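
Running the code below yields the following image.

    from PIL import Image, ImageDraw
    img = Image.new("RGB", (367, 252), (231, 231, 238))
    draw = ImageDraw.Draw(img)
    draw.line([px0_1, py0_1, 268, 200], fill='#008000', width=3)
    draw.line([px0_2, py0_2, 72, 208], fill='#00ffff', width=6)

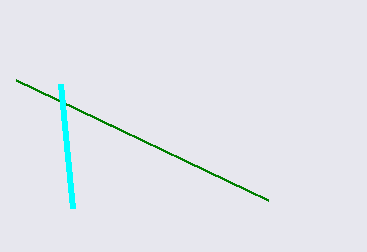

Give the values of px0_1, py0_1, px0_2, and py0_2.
px0_1 = 16
py0_1 = 80
px0_2 = 60
py0_2 = 84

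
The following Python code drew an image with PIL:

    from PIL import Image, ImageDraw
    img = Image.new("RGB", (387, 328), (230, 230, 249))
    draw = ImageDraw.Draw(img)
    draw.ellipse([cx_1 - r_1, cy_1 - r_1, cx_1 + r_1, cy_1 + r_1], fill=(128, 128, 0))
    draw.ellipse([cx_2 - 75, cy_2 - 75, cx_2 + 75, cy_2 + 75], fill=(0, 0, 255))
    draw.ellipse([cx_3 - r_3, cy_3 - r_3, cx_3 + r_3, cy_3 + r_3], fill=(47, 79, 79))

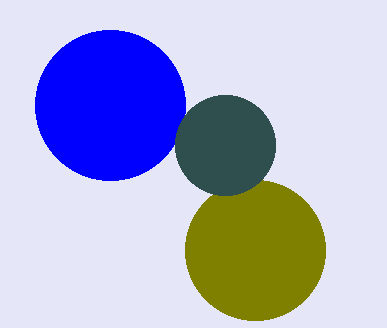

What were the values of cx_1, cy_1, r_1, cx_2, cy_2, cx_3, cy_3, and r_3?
cx_1 = 255, cy_1 = 250, r_1 = 70, cx_2 = 110, cy_2 = 105, cx_3 = 225, cy_3 = 145, r_3 = 50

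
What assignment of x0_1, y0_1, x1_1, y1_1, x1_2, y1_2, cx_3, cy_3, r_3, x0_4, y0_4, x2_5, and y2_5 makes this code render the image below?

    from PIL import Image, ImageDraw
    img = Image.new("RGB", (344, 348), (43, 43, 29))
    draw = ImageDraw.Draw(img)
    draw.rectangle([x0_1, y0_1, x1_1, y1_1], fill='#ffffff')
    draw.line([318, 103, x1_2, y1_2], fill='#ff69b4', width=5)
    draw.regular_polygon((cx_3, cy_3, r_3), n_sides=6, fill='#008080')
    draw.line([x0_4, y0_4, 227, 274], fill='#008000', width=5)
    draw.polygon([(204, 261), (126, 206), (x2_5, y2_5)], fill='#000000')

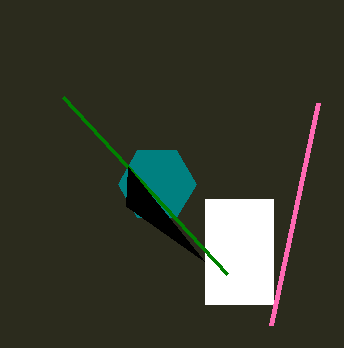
x0_1 = 205; y0_1 = 199; x1_1 = 273; y1_1 = 304; x1_2 = 271; y1_2 = 325; cx_3 = 157; cy_3 = 184; r_3 = 39; x0_4 = 63; y0_4 = 97; x2_5 = 128; y2_5 = 167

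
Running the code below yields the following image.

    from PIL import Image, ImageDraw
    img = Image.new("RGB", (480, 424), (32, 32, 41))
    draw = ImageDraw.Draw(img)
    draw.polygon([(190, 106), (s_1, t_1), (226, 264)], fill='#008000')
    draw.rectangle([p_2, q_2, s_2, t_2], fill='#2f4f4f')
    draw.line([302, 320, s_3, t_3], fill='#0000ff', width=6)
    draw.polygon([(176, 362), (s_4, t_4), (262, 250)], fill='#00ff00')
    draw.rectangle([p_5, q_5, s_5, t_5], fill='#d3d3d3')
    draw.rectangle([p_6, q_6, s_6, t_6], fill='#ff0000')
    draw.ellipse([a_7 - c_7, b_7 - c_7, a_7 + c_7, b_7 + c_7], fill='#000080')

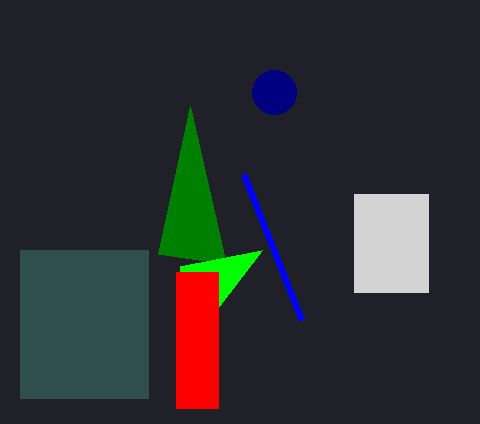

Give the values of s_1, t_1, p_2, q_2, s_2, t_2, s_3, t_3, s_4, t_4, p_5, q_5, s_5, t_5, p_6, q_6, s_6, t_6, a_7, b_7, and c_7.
s_1 = 158; t_1 = 254; p_2 = 20; q_2 = 250; s_2 = 148; t_2 = 398; s_3 = 244; t_3 = 174; s_4 = 180; t_4 = 266; p_5 = 354; q_5 = 194; s_5 = 428; t_5 = 292; p_6 = 176; q_6 = 272; s_6 = 218; t_6 = 408; a_7 = 274; b_7 = 92; c_7 = 22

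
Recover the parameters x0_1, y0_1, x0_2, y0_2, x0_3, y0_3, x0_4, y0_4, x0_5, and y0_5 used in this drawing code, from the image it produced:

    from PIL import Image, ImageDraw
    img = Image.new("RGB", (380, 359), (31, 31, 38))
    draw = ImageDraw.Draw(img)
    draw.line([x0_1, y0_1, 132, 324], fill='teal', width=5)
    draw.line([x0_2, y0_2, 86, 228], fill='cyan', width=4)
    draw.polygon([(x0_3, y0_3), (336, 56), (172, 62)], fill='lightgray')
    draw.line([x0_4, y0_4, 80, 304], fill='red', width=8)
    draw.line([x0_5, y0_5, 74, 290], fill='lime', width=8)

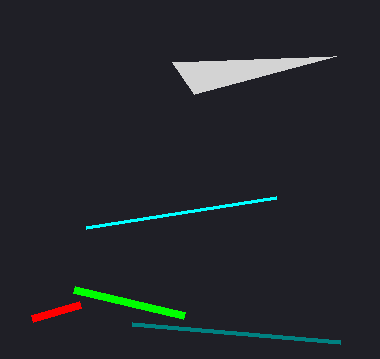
x0_1 = 340
y0_1 = 342
x0_2 = 276
y0_2 = 198
x0_3 = 194
y0_3 = 94
x0_4 = 32
y0_4 = 318
x0_5 = 184
y0_5 = 316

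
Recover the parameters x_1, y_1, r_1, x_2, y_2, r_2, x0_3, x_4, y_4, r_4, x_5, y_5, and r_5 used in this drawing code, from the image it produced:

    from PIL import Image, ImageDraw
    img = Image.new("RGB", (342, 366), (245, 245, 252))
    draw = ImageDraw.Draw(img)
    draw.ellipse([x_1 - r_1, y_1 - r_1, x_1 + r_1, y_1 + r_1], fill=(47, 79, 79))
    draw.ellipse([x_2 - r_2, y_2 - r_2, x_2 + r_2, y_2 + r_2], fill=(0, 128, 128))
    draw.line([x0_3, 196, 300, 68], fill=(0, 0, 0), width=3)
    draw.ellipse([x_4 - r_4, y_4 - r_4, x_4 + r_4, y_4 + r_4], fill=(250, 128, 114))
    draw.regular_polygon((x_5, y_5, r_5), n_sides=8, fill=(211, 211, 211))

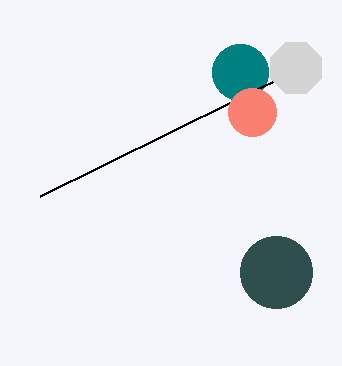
x_1 = 276
y_1 = 272
r_1 = 36
x_2 = 240
y_2 = 72
r_2 = 28
x0_3 = 40
x_4 = 252
y_4 = 112
r_4 = 24
x_5 = 296
y_5 = 68
r_5 = 28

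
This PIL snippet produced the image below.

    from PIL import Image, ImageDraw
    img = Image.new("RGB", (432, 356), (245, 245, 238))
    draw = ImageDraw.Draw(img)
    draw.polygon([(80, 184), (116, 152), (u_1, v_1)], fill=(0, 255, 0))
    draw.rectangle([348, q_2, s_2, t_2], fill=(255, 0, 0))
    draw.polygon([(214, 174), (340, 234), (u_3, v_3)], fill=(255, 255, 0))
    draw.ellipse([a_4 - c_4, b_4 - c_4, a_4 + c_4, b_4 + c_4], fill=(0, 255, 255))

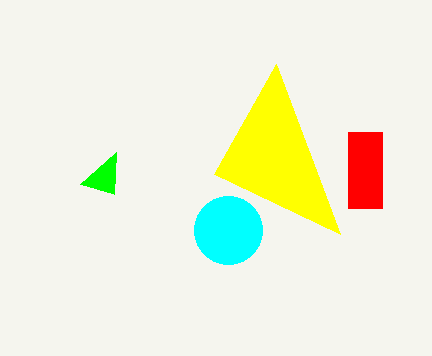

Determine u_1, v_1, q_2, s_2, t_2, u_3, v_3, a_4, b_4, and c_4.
u_1 = 114, v_1 = 194, q_2 = 132, s_2 = 382, t_2 = 208, u_3 = 276, v_3 = 64, a_4 = 228, b_4 = 230, c_4 = 34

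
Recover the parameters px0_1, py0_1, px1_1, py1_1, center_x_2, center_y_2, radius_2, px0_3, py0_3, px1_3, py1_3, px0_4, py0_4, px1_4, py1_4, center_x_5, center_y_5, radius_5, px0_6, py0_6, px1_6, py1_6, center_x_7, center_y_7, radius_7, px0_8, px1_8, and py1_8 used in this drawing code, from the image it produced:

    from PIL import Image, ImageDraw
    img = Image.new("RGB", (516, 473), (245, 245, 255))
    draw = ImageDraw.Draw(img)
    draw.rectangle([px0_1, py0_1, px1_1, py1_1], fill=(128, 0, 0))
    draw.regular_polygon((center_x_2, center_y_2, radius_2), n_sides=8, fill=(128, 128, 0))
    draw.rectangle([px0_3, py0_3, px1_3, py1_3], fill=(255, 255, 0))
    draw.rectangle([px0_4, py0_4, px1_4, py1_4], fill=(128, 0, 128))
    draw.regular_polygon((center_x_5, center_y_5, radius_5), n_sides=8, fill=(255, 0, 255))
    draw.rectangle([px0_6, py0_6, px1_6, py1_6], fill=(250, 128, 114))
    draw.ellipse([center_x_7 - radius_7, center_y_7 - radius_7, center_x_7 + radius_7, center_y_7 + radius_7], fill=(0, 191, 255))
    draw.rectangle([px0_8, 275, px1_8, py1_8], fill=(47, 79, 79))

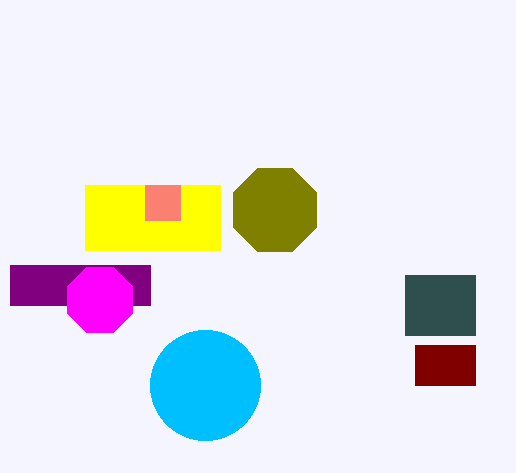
px0_1 = 415, py0_1 = 345, px1_1 = 475, py1_1 = 385, center_x_2 = 275, center_y_2 = 210, radius_2 = 45, px0_3 = 85, py0_3 = 185, px1_3 = 220, py1_3 = 250, px0_4 = 10, py0_4 = 265, px1_4 = 150, py1_4 = 305, center_x_5 = 100, center_y_5 = 300, radius_5 = 35, px0_6 = 145, py0_6 = 185, px1_6 = 180, py1_6 = 220, center_x_7 = 205, center_y_7 = 385, radius_7 = 55, px0_8 = 405, px1_8 = 475, py1_8 = 335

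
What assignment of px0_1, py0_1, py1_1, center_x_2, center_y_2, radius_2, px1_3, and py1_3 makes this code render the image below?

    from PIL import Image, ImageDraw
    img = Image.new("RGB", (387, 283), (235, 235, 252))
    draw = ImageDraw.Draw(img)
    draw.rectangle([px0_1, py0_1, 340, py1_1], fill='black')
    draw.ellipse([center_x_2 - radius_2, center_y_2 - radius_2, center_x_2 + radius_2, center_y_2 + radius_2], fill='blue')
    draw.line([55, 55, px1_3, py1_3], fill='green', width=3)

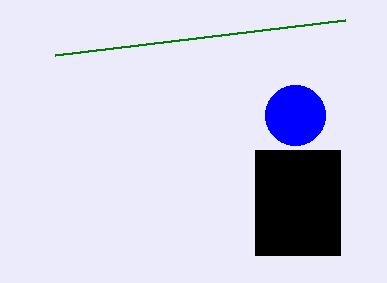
px0_1 = 255, py0_1 = 150, py1_1 = 255, center_x_2 = 295, center_y_2 = 115, radius_2 = 30, px1_3 = 345, py1_3 = 20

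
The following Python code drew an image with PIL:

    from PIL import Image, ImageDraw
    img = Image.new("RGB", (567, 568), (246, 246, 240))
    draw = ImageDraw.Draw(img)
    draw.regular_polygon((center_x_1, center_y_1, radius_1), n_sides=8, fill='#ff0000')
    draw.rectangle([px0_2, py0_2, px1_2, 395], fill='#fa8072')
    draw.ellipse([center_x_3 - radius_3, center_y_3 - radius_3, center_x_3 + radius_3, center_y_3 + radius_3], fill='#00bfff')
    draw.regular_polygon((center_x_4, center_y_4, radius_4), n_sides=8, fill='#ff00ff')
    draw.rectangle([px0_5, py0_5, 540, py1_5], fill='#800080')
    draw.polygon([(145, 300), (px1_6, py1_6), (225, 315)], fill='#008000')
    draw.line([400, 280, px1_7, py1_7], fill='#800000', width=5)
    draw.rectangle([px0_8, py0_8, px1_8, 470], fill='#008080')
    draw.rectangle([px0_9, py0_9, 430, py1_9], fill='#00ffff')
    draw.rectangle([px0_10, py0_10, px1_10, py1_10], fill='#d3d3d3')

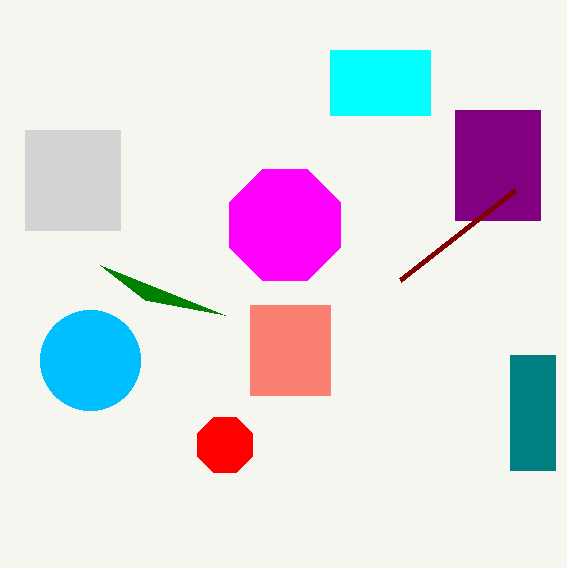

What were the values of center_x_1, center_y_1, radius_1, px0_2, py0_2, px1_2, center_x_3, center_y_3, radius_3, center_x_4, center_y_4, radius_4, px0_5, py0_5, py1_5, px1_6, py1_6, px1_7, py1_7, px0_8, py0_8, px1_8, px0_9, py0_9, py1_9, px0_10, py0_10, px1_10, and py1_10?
center_x_1 = 225
center_y_1 = 445
radius_1 = 30
px0_2 = 250
py0_2 = 305
px1_2 = 330
center_x_3 = 90
center_y_3 = 360
radius_3 = 50
center_x_4 = 285
center_y_4 = 225
radius_4 = 60
px0_5 = 455
py0_5 = 110
py1_5 = 220
px1_6 = 100
py1_6 = 265
px1_7 = 515
py1_7 = 190
px0_8 = 510
py0_8 = 355
px1_8 = 555
px0_9 = 330
py0_9 = 50
py1_9 = 115
px0_10 = 25
py0_10 = 130
px1_10 = 120
py1_10 = 230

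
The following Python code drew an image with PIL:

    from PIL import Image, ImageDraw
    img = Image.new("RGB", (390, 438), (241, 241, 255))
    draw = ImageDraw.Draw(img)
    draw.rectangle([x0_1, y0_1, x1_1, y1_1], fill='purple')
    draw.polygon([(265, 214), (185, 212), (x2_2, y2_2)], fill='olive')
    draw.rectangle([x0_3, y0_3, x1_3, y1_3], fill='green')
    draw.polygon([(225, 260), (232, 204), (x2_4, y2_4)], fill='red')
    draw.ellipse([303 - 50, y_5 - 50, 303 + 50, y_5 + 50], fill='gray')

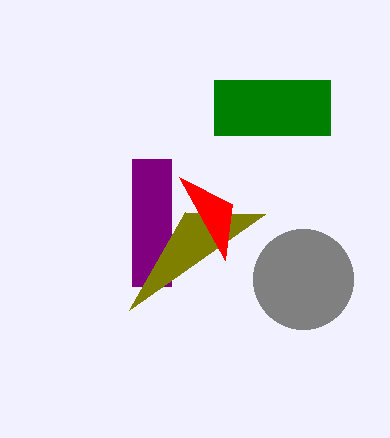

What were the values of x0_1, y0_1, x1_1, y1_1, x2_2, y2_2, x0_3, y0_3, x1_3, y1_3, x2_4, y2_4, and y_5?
x0_1 = 132, y0_1 = 159, x1_1 = 171, y1_1 = 286, x2_2 = 129, y2_2 = 310, x0_3 = 214, y0_3 = 80, x1_3 = 330, y1_3 = 135, x2_4 = 179, y2_4 = 177, y_5 = 279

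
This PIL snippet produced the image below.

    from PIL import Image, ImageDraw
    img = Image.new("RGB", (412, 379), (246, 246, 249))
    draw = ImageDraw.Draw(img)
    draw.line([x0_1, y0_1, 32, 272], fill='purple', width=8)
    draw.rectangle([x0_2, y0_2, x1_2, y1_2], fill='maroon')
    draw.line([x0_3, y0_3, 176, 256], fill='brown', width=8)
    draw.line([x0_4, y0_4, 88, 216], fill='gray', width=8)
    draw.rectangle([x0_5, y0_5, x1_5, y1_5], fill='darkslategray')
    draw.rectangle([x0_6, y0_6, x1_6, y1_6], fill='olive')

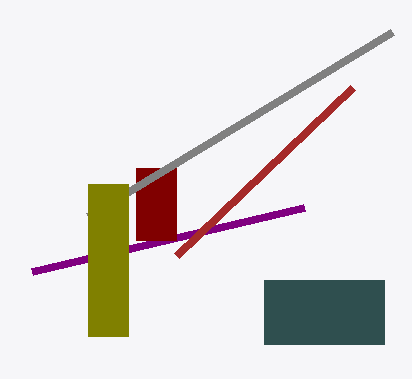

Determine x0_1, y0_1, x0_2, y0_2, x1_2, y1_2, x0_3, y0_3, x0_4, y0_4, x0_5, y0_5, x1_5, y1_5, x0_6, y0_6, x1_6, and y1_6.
x0_1 = 304; y0_1 = 208; x0_2 = 136; y0_2 = 168; x1_2 = 176; y1_2 = 240; x0_3 = 352; y0_3 = 88; x0_4 = 392; y0_4 = 32; x0_5 = 264; y0_5 = 280; x1_5 = 384; y1_5 = 344; x0_6 = 88; y0_6 = 184; x1_6 = 128; y1_6 = 336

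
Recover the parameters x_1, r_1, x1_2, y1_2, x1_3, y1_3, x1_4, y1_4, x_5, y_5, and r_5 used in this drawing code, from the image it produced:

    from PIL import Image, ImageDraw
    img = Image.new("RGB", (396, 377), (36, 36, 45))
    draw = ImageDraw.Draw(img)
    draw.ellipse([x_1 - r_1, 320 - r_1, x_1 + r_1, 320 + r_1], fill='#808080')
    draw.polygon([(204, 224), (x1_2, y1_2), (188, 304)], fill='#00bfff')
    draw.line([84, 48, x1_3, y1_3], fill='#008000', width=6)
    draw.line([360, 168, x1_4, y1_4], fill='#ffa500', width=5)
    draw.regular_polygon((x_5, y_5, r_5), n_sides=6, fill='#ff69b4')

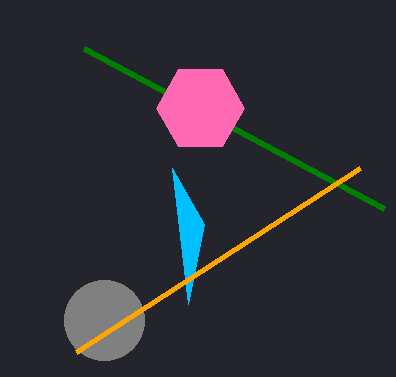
x_1 = 104
r_1 = 40
x1_2 = 172
y1_2 = 168
x1_3 = 384
y1_3 = 208
x1_4 = 76
y1_4 = 352
x_5 = 200
y_5 = 108
r_5 = 44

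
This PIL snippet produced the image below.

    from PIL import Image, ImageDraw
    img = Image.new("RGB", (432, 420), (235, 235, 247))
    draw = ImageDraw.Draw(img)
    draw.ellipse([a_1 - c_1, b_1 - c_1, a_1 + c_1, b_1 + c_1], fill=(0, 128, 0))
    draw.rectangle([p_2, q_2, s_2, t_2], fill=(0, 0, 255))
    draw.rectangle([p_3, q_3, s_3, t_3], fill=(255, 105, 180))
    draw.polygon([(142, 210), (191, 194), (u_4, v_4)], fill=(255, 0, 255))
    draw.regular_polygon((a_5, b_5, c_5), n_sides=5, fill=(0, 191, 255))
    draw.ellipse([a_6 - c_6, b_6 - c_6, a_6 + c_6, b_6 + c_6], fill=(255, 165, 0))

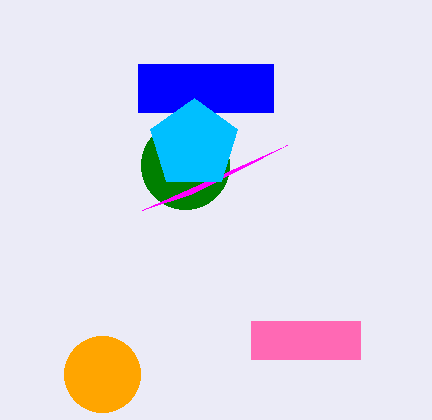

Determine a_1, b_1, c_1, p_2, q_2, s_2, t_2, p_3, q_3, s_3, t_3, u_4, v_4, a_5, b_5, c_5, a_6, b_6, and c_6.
a_1 = 185; b_1 = 165; c_1 = 44; p_2 = 138; q_2 = 64; s_2 = 273; t_2 = 112; p_3 = 251; q_3 = 321; s_3 = 360; t_3 = 359; u_4 = 287; v_4 = 145; a_5 = 194; b_5 = 144; c_5 = 46; a_6 = 102; b_6 = 374; c_6 = 38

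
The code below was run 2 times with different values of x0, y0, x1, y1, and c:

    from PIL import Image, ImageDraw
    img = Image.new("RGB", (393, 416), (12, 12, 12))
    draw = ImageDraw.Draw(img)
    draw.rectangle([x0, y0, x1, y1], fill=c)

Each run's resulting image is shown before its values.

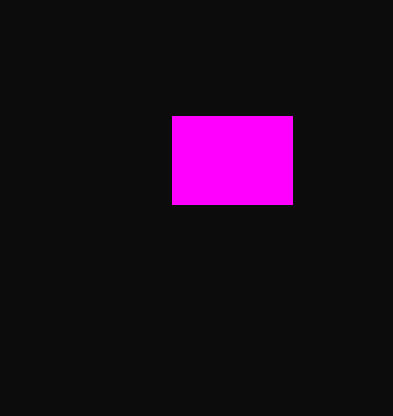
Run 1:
x0 = 172, y0 = 116, x1 = 292, y1 = 204, c = 'magenta'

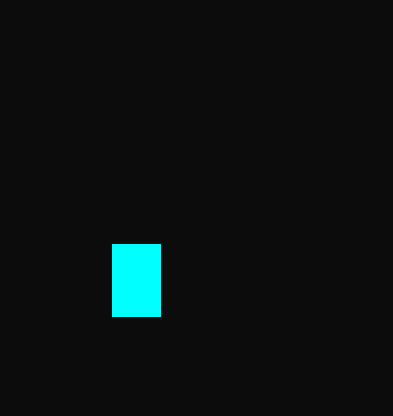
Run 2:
x0 = 112, y0 = 244, x1 = 160, y1 = 316, c = 'cyan'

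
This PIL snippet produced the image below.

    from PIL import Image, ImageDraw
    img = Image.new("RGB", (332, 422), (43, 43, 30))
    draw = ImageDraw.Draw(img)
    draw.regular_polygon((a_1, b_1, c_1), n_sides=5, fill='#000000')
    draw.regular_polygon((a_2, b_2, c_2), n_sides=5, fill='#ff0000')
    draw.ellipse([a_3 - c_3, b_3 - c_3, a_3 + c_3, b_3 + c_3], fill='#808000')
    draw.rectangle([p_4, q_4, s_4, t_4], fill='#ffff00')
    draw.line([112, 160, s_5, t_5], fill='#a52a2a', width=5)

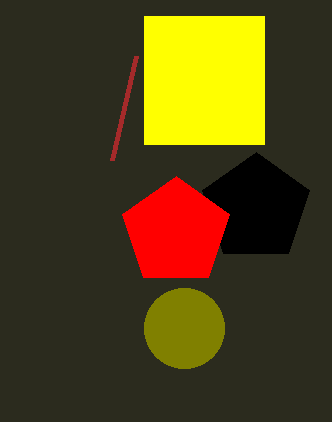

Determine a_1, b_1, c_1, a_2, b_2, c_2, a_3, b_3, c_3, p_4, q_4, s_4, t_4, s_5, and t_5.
a_1 = 256
b_1 = 208
c_1 = 56
a_2 = 176
b_2 = 232
c_2 = 56
a_3 = 184
b_3 = 328
c_3 = 40
p_4 = 144
q_4 = 16
s_4 = 264
t_4 = 144
s_5 = 136
t_5 = 56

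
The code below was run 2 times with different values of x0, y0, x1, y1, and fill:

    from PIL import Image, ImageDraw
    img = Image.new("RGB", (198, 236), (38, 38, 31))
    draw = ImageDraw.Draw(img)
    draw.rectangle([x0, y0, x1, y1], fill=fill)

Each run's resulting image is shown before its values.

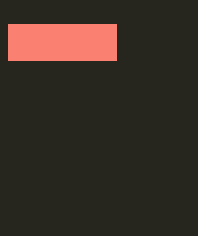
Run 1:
x0 = 8, y0 = 24, x1 = 116, y1 = 60, fill = 'salmon'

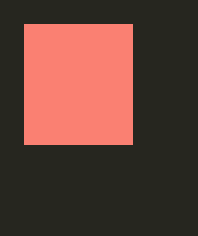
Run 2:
x0 = 24; y0 = 24; x1 = 132; y1 = 144; fill = 'salmon'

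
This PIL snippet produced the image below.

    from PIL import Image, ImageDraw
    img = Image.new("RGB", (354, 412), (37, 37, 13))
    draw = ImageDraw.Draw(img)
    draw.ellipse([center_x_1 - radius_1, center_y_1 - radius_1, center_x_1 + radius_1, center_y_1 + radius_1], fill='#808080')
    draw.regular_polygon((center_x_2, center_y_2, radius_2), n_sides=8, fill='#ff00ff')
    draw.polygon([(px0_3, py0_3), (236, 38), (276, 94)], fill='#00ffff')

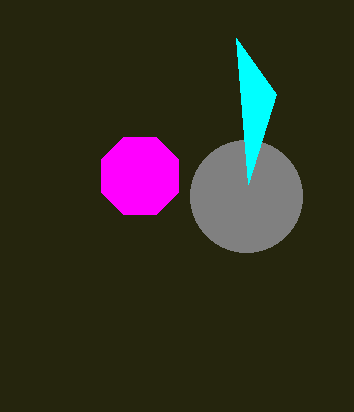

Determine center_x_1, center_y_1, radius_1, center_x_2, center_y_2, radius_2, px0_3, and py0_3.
center_x_1 = 246; center_y_1 = 196; radius_1 = 56; center_x_2 = 140; center_y_2 = 176; radius_2 = 42; px0_3 = 248; py0_3 = 184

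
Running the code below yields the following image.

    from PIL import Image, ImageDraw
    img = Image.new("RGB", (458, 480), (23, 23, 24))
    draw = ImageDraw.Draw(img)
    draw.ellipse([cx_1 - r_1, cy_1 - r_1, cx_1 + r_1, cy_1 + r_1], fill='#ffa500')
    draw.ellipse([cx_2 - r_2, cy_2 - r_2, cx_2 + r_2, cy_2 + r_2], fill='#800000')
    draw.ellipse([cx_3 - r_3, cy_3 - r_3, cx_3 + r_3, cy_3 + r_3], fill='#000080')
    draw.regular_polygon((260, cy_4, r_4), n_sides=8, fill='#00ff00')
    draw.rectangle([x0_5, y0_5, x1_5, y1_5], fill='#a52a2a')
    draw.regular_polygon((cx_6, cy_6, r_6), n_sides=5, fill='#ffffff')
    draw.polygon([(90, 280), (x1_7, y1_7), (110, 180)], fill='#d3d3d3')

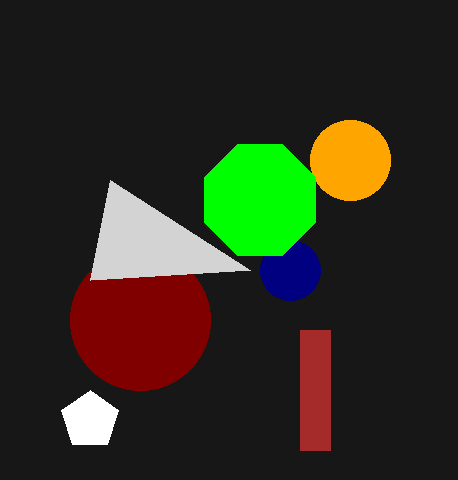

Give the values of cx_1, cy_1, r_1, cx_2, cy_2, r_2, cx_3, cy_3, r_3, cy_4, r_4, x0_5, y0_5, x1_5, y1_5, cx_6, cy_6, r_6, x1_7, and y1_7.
cx_1 = 350, cy_1 = 160, r_1 = 40, cx_2 = 140, cy_2 = 320, r_2 = 70, cx_3 = 290, cy_3 = 270, r_3 = 30, cy_4 = 200, r_4 = 60, x0_5 = 300, y0_5 = 330, x1_5 = 330, y1_5 = 450, cx_6 = 90, cy_6 = 420, r_6 = 30, x1_7 = 250, y1_7 = 270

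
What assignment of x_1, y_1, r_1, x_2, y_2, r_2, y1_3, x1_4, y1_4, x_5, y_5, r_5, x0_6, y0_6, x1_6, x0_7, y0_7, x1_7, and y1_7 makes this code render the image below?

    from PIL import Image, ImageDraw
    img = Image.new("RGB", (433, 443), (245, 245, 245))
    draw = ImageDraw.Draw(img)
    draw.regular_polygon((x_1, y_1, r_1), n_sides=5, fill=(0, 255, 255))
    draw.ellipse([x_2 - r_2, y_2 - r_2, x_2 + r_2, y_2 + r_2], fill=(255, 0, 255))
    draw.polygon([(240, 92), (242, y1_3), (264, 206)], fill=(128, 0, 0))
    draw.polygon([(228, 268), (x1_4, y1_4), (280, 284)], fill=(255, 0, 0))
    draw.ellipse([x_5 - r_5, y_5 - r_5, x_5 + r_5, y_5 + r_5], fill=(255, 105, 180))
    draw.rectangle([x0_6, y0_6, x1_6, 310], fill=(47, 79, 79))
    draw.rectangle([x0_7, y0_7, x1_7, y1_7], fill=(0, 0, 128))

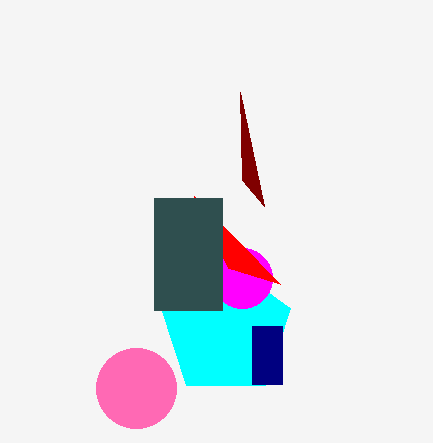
x_1 = 226; y_1 = 330; r_1 = 68; x_2 = 242; y_2 = 278; r_2 = 30; y1_3 = 180; x1_4 = 194; y1_4 = 196; x_5 = 136; y_5 = 388; r_5 = 40; x0_6 = 154; y0_6 = 198; x1_6 = 222; x0_7 = 252; y0_7 = 326; x1_7 = 282; y1_7 = 384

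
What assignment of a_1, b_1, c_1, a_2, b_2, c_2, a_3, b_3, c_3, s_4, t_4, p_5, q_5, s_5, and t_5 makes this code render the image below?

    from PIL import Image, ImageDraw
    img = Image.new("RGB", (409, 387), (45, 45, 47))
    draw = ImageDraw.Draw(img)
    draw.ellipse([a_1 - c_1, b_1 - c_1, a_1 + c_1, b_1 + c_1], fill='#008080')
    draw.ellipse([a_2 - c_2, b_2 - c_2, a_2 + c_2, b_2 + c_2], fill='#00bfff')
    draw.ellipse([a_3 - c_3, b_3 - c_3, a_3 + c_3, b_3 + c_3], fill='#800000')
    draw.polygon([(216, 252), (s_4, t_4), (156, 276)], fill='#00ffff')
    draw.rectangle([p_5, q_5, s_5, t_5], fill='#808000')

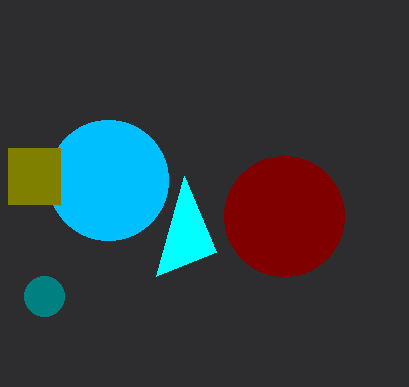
a_1 = 44, b_1 = 296, c_1 = 20, a_2 = 108, b_2 = 180, c_2 = 60, a_3 = 284, b_3 = 216, c_3 = 60, s_4 = 184, t_4 = 176, p_5 = 8, q_5 = 148, s_5 = 60, t_5 = 204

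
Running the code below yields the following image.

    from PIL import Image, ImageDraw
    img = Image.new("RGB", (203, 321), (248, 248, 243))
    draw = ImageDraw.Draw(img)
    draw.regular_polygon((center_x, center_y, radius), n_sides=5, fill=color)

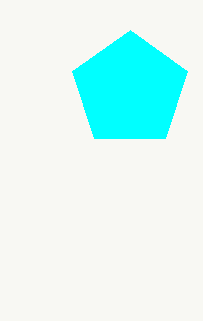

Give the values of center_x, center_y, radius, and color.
center_x = 130
center_y = 90
radius = 60
color = 'cyan'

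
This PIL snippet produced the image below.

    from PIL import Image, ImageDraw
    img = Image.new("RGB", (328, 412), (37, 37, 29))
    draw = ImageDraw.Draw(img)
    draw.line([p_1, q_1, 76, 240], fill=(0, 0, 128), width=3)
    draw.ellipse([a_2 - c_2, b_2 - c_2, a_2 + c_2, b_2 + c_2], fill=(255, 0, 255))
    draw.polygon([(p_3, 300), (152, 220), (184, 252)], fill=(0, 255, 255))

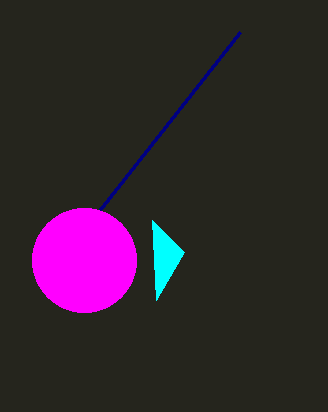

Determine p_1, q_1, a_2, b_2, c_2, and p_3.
p_1 = 240
q_1 = 32
a_2 = 84
b_2 = 260
c_2 = 52
p_3 = 156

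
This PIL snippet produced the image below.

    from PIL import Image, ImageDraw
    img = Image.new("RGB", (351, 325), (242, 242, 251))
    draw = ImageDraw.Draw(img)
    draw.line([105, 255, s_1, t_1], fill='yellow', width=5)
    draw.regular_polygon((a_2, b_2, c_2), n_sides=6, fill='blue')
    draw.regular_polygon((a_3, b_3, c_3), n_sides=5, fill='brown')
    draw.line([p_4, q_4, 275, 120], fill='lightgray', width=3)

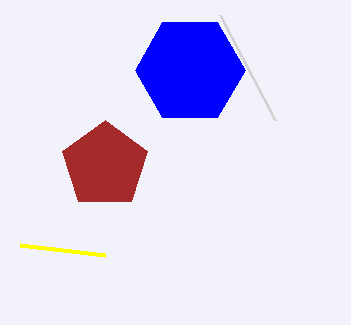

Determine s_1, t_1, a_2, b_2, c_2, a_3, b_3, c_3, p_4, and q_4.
s_1 = 20
t_1 = 245
a_2 = 190
b_2 = 70
c_2 = 55
a_3 = 105
b_3 = 165
c_3 = 45
p_4 = 220
q_4 = 15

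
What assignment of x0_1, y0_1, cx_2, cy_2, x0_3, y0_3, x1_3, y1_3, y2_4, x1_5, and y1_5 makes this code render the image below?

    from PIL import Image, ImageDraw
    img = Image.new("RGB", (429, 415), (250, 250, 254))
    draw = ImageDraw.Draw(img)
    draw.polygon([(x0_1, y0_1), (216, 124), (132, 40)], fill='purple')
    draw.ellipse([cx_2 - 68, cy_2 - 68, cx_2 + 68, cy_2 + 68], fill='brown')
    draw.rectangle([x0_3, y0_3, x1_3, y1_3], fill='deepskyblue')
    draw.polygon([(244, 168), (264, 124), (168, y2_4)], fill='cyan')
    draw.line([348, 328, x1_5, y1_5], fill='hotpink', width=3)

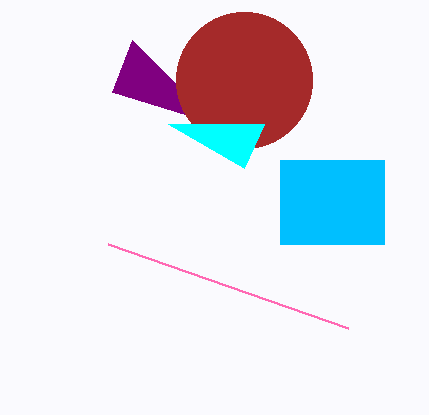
x0_1 = 112, y0_1 = 92, cx_2 = 244, cy_2 = 80, x0_3 = 280, y0_3 = 160, x1_3 = 384, y1_3 = 244, y2_4 = 124, x1_5 = 108, y1_5 = 244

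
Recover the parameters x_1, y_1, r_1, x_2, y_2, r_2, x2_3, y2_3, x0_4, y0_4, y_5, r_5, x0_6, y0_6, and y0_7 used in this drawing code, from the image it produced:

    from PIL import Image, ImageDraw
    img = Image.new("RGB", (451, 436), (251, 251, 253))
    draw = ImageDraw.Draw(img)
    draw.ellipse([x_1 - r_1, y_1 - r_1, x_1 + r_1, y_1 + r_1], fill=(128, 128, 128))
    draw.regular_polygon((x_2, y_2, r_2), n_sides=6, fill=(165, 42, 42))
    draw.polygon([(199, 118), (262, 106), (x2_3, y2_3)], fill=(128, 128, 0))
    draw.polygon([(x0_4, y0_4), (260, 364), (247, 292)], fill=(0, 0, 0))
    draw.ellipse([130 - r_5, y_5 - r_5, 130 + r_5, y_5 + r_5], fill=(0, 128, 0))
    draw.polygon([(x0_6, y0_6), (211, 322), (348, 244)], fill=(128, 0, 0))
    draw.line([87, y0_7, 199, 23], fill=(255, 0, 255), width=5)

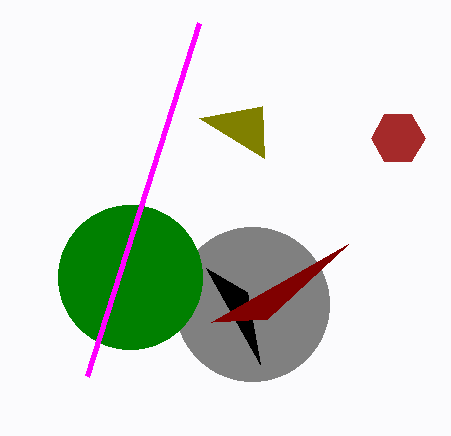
x_1 = 252, y_1 = 304, r_1 = 77, x_2 = 398, y_2 = 138, r_2 = 27, x2_3 = 264, y2_3 = 158, x0_4 = 206, y0_4 = 268, y_5 = 277, r_5 = 72, x0_6 = 267, y0_6 = 319, y0_7 = 376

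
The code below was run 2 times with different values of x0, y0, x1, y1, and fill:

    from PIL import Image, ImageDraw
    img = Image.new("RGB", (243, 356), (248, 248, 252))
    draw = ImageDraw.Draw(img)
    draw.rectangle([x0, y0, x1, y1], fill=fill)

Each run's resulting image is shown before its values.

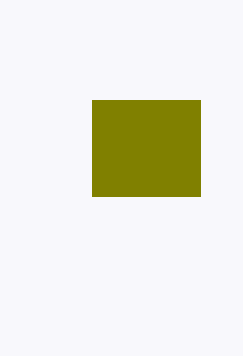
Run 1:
x0 = 92
y0 = 100
x1 = 200
y1 = 196
fill = 'olive'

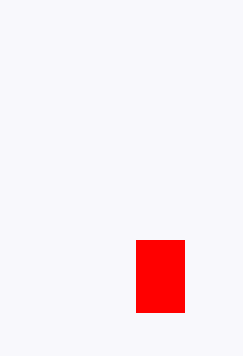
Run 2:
x0 = 136
y0 = 240
x1 = 184
y1 = 312
fill = 'red'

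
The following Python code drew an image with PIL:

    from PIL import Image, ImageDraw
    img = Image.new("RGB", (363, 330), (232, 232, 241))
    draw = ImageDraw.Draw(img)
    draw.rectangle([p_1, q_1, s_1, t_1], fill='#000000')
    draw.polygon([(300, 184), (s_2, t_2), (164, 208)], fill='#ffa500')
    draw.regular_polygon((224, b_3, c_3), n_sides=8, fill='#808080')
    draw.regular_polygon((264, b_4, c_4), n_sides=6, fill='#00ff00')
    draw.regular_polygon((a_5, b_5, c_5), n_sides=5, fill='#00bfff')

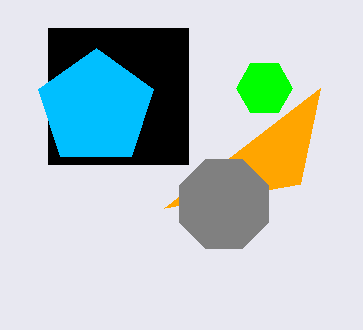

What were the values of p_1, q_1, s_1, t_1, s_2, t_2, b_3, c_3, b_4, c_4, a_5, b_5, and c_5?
p_1 = 48, q_1 = 28, s_1 = 188, t_1 = 164, s_2 = 320, t_2 = 88, b_3 = 204, c_3 = 48, b_4 = 88, c_4 = 28, a_5 = 96, b_5 = 108, c_5 = 60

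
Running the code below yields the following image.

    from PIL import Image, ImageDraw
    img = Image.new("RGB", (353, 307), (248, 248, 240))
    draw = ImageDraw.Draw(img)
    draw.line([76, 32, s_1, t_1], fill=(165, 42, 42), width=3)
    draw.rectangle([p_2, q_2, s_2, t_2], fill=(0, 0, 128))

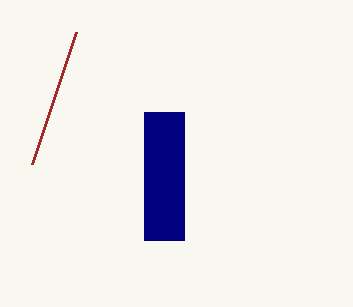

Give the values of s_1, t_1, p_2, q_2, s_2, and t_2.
s_1 = 32, t_1 = 164, p_2 = 144, q_2 = 112, s_2 = 184, t_2 = 240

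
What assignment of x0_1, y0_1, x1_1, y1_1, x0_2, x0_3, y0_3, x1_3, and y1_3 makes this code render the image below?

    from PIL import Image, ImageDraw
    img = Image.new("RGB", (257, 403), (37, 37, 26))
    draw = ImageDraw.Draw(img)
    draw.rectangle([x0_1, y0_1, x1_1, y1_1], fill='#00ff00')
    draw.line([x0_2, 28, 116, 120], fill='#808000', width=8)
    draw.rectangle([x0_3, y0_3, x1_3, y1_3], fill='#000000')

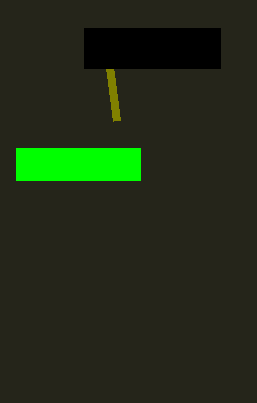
x0_1 = 16, y0_1 = 148, x1_1 = 140, y1_1 = 180, x0_2 = 104, x0_3 = 84, y0_3 = 28, x1_3 = 220, y1_3 = 68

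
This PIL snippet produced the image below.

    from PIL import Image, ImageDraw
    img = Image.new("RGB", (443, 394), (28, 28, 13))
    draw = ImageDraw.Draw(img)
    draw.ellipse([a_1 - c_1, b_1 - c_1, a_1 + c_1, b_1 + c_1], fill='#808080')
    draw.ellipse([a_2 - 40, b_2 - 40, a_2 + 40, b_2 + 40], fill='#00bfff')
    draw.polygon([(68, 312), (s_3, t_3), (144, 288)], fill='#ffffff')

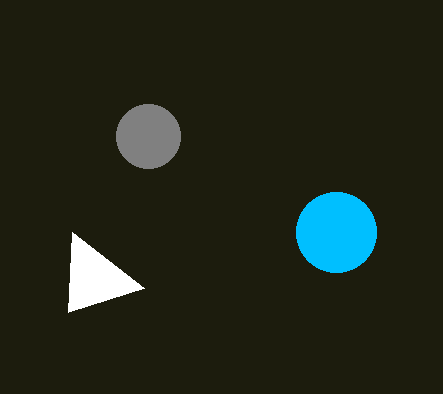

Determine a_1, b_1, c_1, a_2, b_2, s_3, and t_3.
a_1 = 148; b_1 = 136; c_1 = 32; a_2 = 336; b_2 = 232; s_3 = 72; t_3 = 232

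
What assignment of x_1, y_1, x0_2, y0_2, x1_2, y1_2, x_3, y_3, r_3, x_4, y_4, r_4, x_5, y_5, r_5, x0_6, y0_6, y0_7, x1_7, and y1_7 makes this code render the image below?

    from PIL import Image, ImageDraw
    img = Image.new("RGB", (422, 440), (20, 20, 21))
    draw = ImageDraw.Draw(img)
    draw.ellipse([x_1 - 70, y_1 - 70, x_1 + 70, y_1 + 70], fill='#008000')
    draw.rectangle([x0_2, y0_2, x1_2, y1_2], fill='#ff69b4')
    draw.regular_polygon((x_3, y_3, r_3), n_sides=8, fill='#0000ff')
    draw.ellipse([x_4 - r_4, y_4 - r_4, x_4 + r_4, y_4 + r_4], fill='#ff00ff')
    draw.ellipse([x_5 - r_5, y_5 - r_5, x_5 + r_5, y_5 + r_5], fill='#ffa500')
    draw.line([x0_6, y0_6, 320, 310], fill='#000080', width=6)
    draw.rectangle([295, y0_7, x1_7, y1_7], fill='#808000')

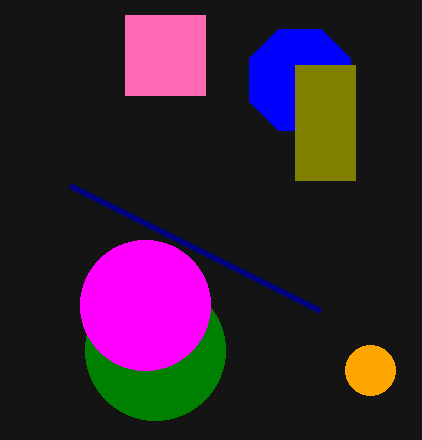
x_1 = 155
y_1 = 350
x0_2 = 125
y0_2 = 15
x1_2 = 205
y1_2 = 95
x_3 = 300
y_3 = 80
r_3 = 55
x_4 = 145
y_4 = 305
r_4 = 65
x_5 = 370
y_5 = 370
r_5 = 25
x0_6 = 70
y0_6 = 185
y0_7 = 65
x1_7 = 355
y1_7 = 180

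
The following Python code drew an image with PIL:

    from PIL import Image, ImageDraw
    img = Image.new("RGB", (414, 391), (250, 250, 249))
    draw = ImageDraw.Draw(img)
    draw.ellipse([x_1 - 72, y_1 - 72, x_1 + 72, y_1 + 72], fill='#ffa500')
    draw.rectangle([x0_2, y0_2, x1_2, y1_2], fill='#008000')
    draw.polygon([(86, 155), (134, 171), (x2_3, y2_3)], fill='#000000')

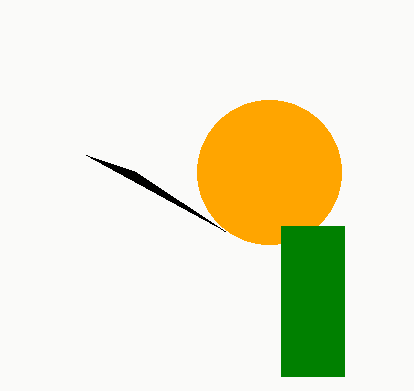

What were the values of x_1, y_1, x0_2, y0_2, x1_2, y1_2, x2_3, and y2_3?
x_1 = 269; y_1 = 172; x0_2 = 281; y0_2 = 226; x1_2 = 344; y1_2 = 376; x2_3 = 225; y2_3 = 231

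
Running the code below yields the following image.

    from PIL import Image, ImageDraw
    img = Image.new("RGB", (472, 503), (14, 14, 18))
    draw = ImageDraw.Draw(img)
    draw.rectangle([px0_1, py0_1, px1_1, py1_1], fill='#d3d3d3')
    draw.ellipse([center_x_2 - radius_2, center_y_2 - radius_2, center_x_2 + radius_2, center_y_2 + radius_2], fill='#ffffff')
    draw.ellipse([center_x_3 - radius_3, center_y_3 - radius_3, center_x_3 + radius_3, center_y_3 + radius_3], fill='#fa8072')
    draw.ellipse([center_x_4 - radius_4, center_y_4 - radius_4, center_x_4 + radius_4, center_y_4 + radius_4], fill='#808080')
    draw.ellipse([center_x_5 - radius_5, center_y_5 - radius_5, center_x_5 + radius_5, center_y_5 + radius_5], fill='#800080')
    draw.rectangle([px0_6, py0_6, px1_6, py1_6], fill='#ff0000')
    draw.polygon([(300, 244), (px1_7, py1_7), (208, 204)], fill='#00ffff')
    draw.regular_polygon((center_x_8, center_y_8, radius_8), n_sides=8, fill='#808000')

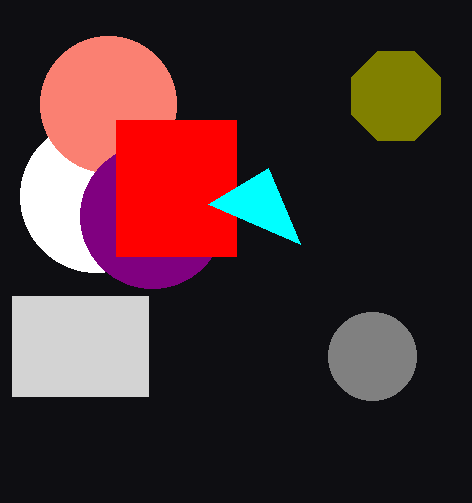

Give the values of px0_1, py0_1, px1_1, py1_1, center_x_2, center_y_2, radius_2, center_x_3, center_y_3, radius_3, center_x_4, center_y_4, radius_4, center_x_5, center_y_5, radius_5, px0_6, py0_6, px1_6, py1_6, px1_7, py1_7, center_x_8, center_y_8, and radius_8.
px0_1 = 12; py0_1 = 296; px1_1 = 148; py1_1 = 396; center_x_2 = 96; center_y_2 = 196; radius_2 = 76; center_x_3 = 108; center_y_3 = 104; radius_3 = 68; center_x_4 = 372; center_y_4 = 356; radius_4 = 44; center_x_5 = 152; center_y_5 = 216; radius_5 = 72; px0_6 = 116; py0_6 = 120; px1_6 = 236; py1_6 = 256; px1_7 = 268; py1_7 = 168; center_x_8 = 396; center_y_8 = 96; radius_8 = 48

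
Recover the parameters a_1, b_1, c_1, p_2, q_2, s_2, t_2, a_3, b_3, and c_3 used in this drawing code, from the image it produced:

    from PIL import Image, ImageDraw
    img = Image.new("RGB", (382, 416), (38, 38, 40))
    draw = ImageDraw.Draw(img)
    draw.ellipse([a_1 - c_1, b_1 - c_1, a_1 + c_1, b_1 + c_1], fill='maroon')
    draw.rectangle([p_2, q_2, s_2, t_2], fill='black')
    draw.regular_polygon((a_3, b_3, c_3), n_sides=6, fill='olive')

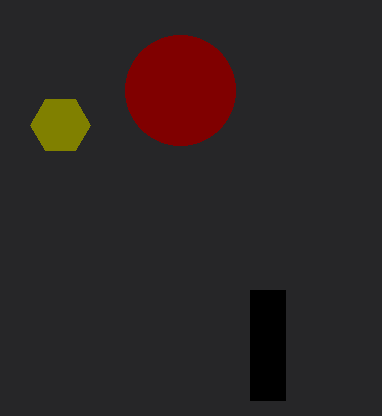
a_1 = 180
b_1 = 90
c_1 = 55
p_2 = 250
q_2 = 290
s_2 = 285
t_2 = 400
a_3 = 60
b_3 = 125
c_3 = 30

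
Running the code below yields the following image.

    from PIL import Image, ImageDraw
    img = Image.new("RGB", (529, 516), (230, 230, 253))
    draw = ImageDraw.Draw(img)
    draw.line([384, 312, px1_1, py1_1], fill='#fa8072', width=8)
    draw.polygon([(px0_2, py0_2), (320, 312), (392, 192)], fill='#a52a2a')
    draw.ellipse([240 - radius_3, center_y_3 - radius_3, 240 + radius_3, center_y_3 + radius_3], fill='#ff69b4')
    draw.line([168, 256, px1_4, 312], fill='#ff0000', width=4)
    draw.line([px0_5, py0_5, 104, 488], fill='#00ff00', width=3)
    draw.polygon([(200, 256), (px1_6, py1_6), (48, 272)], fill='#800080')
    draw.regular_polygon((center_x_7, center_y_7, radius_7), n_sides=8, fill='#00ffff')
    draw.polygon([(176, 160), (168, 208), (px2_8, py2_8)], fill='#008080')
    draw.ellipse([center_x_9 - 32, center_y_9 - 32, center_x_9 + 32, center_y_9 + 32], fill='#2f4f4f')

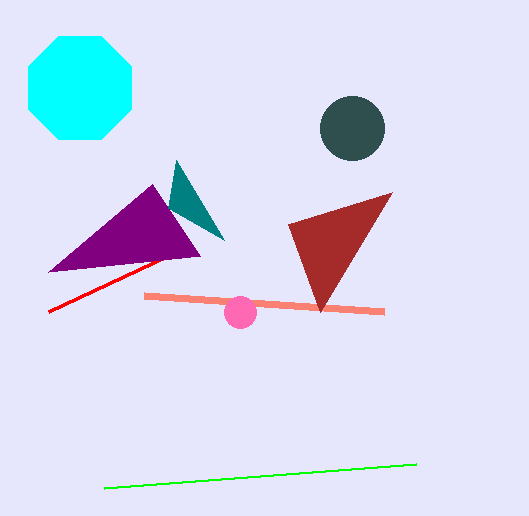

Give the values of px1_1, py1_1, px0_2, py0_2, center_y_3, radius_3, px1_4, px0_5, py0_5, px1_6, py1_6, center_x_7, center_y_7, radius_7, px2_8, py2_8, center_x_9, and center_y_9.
px1_1 = 144
py1_1 = 296
px0_2 = 288
py0_2 = 224
center_y_3 = 312
radius_3 = 16
px1_4 = 48
px0_5 = 416
py0_5 = 464
px1_6 = 152
py1_6 = 184
center_x_7 = 80
center_y_7 = 88
radius_7 = 56
px2_8 = 224
py2_8 = 240
center_x_9 = 352
center_y_9 = 128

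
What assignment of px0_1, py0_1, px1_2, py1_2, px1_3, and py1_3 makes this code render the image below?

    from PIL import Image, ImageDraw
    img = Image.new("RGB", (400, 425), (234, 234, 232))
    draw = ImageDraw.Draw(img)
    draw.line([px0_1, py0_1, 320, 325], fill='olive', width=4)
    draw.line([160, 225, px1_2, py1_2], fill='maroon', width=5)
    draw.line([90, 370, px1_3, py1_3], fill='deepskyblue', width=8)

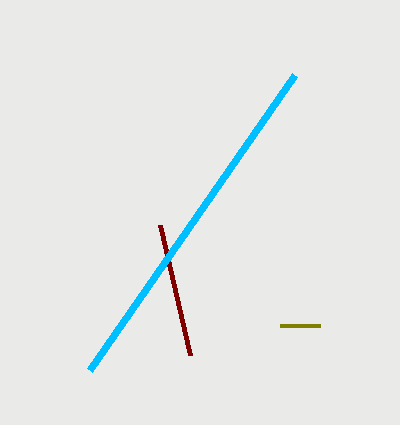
px0_1 = 280, py0_1 = 325, px1_2 = 190, py1_2 = 355, px1_3 = 295, py1_3 = 75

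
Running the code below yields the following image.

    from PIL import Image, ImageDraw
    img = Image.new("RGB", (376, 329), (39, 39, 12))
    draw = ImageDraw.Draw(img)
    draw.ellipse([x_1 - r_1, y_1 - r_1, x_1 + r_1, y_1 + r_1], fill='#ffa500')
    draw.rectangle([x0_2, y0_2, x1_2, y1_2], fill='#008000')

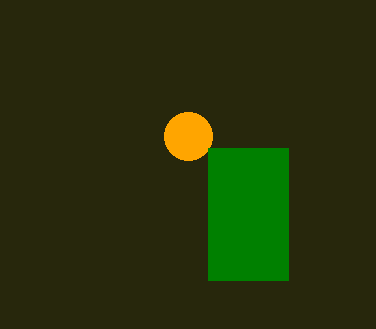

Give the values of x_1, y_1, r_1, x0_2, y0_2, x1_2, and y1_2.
x_1 = 188; y_1 = 136; r_1 = 24; x0_2 = 208; y0_2 = 148; x1_2 = 288; y1_2 = 280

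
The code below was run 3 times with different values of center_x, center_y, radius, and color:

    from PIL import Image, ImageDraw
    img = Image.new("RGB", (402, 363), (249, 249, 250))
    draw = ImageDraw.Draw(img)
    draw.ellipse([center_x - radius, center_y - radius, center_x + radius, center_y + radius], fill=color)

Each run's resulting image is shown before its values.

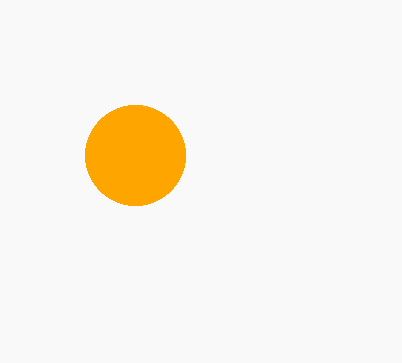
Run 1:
center_x = 135, center_y = 155, radius = 50, color = 'orange'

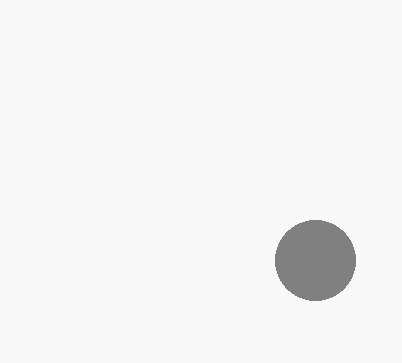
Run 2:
center_x = 315; center_y = 260; radius = 40; color = 'gray'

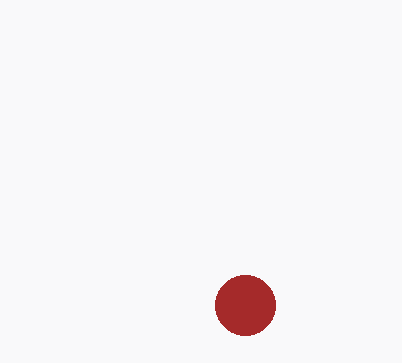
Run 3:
center_x = 245; center_y = 305; radius = 30; color = 'brown'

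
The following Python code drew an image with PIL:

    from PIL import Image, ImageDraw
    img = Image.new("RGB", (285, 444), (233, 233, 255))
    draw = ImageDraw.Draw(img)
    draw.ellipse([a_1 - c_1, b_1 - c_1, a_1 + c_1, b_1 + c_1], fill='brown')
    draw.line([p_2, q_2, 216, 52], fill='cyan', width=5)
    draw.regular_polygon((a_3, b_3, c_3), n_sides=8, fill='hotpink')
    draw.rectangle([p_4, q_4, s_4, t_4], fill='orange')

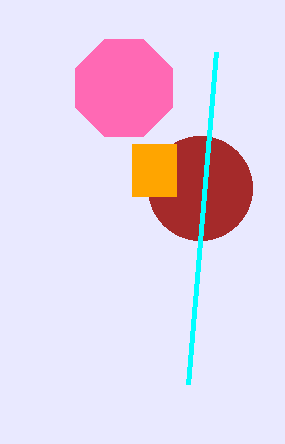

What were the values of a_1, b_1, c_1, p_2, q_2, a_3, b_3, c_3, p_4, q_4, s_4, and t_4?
a_1 = 200, b_1 = 188, c_1 = 52, p_2 = 188, q_2 = 384, a_3 = 124, b_3 = 88, c_3 = 52, p_4 = 132, q_4 = 144, s_4 = 176, t_4 = 196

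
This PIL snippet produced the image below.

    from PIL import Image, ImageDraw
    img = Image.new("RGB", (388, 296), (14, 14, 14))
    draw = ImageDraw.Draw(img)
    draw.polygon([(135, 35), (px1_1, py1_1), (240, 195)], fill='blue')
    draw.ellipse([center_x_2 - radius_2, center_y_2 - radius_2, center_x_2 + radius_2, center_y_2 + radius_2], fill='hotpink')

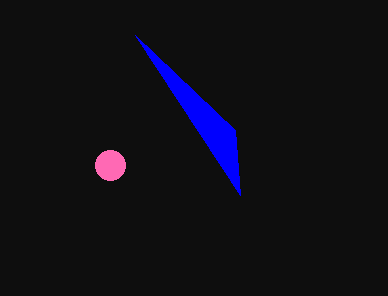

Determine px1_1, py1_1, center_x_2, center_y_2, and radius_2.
px1_1 = 235, py1_1 = 130, center_x_2 = 110, center_y_2 = 165, radius_2 = 15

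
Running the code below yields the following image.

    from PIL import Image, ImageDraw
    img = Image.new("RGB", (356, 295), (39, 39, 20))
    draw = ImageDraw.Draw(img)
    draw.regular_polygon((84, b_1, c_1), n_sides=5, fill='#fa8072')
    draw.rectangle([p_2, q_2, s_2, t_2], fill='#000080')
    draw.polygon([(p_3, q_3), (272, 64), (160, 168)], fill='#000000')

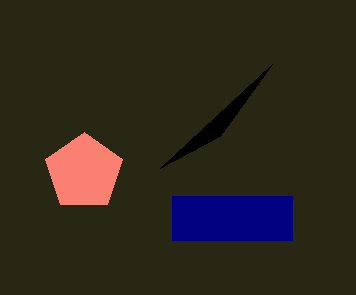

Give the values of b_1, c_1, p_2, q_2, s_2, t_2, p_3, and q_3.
b_1 = 172, c_1 = 40, p_2 = 172, q_2 = 196, s_2 = 292, t_2 = 240, p_3 = 220, q_3 = 136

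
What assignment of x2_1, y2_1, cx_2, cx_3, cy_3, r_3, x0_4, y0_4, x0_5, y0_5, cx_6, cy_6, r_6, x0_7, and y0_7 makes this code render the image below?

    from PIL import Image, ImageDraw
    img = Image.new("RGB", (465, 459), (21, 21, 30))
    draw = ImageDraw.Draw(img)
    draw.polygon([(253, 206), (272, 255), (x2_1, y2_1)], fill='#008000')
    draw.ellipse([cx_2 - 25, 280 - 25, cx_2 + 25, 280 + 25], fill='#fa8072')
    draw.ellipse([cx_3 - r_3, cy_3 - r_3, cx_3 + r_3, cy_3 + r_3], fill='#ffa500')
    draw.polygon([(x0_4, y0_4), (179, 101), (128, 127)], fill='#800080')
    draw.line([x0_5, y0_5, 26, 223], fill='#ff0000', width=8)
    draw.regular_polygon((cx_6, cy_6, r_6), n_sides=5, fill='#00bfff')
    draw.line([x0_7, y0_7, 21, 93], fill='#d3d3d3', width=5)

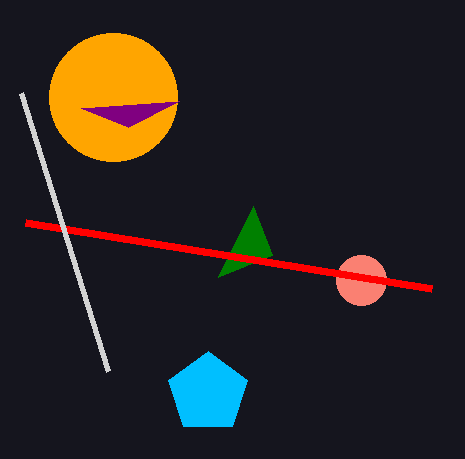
x2_1 = 218
y2_1 = 277
cx_2 = 361
cx_3 = 113
cy_3 = 97
r_3 = 64
x0_4 = 81
y0_4 = 108
x0_5 = 432
y0_5 = 289
cx_6 = 208
cy_6 = 393
r_6 = 42
x0_7 = 108
y0_7 = 371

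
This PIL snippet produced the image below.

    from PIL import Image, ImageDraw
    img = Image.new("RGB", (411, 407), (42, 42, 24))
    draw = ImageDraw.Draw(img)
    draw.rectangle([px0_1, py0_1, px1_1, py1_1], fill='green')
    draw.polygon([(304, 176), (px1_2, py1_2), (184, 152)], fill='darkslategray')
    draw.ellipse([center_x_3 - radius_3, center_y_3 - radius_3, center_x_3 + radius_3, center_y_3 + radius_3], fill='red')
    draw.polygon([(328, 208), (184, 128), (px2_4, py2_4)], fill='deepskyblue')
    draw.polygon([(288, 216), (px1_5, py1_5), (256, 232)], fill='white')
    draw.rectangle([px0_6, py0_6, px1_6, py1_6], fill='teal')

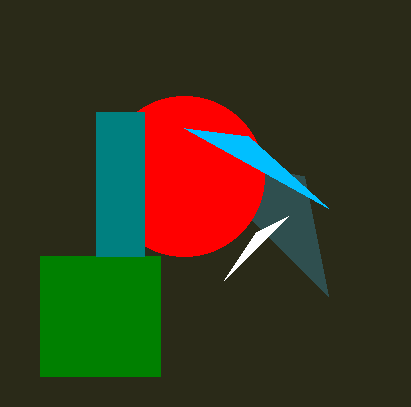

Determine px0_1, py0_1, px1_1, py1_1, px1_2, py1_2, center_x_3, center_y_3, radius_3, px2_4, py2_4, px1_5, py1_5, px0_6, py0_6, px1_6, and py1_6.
px0_1 = 40, py0_1 = 256, px1_1 = 160, py1_1 = 376, px1_2 = 328, py1_2 = 296, center_x_3 = 184, center_y_3 = 176, radius_3 = 80, px2_4 = 248, py2_4 = 136, px1_5 = 224, py1_5 = 280, px0_6 = 96, py0_6 = 112, px1_6 = 144, py1_6 = 256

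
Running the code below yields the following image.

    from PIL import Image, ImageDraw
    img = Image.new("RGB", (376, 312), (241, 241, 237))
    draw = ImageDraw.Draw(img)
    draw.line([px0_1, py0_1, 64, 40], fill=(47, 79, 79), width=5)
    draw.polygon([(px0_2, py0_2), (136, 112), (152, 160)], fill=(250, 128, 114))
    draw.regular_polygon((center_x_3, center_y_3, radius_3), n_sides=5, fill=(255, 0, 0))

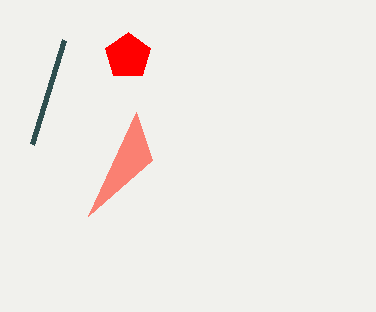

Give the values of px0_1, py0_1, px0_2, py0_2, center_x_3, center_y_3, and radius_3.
px0_1 = 32
py0_1 = 144
px0_2 = 88
py0_2 = 216
center_x_3 = 128
center_y_3 = 56
radius_3 = 24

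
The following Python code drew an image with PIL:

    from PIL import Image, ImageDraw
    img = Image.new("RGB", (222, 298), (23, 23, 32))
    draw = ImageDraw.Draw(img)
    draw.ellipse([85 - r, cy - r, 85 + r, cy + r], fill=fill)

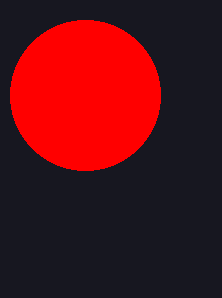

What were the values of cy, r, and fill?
cy = 95
r = 75
fill = 'red'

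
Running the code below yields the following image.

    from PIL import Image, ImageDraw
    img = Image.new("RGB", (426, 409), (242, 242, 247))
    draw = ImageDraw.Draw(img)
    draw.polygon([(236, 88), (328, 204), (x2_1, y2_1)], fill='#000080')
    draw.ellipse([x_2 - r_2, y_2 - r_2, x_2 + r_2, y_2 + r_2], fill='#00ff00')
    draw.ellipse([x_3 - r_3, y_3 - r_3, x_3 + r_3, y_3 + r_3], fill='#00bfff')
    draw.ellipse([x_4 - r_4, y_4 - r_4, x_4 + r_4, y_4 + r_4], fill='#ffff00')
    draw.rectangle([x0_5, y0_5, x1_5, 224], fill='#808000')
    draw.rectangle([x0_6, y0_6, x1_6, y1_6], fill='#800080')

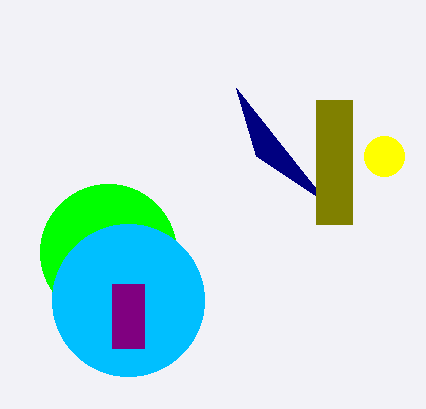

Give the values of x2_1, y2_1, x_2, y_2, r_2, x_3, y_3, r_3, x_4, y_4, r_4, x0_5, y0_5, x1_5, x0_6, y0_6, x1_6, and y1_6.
x2_1 = 256, y2_1 = 156, x_2 = 108, y_2 = 252, r_2 = 68, x_3 = 128, y_3 = 300, r_3 = 76, x_4 = 384, y_4 = 156, r_4 = 20, x0_5 = 316, y0_5 = 100, x1_5 = 352, x0_6 = 112, y0_6 = 284, x1_6 = 144, y1_6 = 348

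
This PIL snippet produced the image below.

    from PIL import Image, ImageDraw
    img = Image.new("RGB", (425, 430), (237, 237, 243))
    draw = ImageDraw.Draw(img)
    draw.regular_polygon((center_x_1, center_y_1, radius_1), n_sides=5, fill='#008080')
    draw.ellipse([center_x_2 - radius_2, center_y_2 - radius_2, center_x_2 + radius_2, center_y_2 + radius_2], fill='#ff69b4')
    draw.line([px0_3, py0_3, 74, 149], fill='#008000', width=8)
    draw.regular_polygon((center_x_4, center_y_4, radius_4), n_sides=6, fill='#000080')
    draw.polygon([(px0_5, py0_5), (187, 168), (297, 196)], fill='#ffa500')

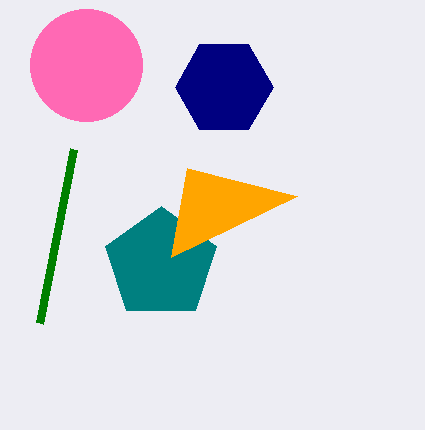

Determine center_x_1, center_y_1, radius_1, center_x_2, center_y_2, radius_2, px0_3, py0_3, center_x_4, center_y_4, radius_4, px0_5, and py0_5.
center_x_1 = 161, center_y_1 = 264, radius_1 = 58, center_x_2 = 86, center_y_2 = 65, radius_2 = 56, px0_3 = 40, py0_3 = 323, center_x_4 = 224, center_y_4 = 87, radius_4 = 49, px0_5 = 171, py0_5 = 257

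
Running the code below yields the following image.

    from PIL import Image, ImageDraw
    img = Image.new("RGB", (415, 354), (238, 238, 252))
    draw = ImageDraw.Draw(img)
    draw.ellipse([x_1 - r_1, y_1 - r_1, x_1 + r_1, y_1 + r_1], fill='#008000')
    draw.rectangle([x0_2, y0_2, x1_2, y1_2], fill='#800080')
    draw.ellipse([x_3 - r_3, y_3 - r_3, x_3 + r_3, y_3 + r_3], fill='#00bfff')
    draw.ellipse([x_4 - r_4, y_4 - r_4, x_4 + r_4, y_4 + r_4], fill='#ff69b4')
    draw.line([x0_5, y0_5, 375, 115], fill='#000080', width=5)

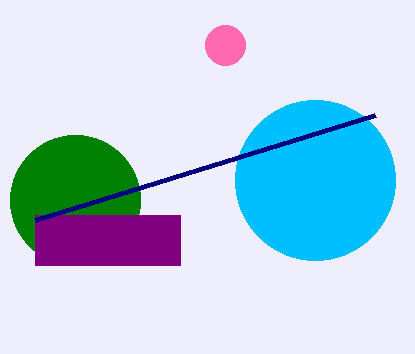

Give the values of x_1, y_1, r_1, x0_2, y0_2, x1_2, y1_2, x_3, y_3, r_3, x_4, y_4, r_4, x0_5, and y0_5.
x_1 = 75, y_1 = 200, r_1 = 65, x0_2 = 35, y0_2 = 215, x1_2 = 180, y1_2 = 265, x_3 = 315, y_3 = 180, r_3 = 80, x_4 = 225, y_4 = 45, r_4 = 20, x0_5 = 35, y0_5 = 220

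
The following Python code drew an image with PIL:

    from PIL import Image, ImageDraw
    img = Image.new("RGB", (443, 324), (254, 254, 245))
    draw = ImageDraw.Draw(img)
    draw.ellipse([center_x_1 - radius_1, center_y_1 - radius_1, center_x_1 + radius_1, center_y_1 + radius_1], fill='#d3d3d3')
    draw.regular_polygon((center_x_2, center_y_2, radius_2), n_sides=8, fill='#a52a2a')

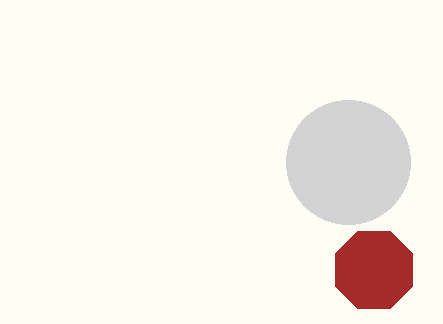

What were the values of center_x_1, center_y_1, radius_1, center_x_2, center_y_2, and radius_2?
center_x_1 = 348, center_y_1 = 162, radius_1 = 62, center_x_2 = 374, center_y_2 = 270, radius_2 = 42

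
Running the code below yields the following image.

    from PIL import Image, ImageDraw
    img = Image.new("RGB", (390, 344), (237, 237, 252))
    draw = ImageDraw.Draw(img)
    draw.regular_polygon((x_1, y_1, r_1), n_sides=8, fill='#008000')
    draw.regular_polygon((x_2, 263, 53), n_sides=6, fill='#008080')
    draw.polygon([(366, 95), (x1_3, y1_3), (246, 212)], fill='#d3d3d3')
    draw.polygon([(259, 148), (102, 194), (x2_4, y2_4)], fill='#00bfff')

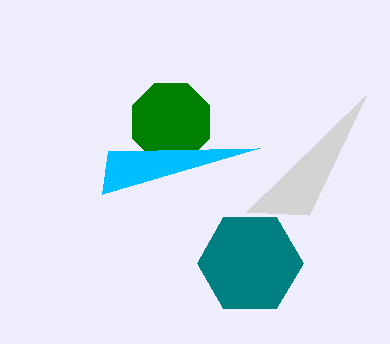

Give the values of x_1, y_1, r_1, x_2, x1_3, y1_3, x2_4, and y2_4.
x_1 = 171, y_1 = 122, r_1 = 42, x_2 = 250, x1_3 = 309, y1_3 = 215, x2_4 = 108, y2_4 = 151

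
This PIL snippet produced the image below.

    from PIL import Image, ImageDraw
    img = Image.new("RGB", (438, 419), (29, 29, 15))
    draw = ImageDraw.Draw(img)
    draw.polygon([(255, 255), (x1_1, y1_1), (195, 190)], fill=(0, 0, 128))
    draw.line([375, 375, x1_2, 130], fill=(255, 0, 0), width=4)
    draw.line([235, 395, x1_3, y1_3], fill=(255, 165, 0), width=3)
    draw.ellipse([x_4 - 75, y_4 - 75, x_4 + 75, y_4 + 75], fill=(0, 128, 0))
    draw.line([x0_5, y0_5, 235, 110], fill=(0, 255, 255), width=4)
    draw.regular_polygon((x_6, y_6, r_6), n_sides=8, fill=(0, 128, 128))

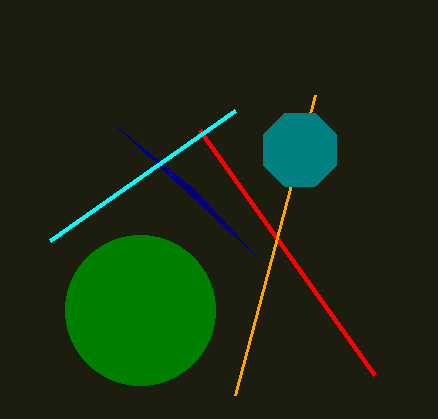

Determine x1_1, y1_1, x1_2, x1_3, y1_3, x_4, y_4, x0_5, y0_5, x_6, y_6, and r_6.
x1_1 = 115
y1_1 = 125
x1_2 = 200
x1_3 = 315
y1_3 = 95
x_4 = 140
y_4 = 310
x0_5 = 50
y0_5 = 240
x_6 = 300
y_6 = 150
r_6 = 40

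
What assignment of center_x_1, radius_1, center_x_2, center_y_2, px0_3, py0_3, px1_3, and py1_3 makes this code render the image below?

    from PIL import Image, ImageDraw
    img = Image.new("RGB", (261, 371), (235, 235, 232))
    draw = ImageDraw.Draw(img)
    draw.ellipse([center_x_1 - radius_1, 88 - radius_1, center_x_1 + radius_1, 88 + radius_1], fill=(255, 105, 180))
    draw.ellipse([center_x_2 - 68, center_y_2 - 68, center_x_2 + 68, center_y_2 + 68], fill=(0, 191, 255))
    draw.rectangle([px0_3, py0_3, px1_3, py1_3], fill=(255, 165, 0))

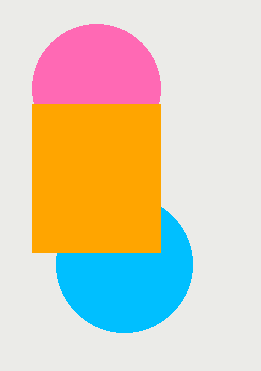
center_x_1 = 96; radius_1 = 64; center_x_2 = 124; center_y_2 = 264; px0_3 = 32; py0_3 = 104; px1_3 = 160; py1_3 = 252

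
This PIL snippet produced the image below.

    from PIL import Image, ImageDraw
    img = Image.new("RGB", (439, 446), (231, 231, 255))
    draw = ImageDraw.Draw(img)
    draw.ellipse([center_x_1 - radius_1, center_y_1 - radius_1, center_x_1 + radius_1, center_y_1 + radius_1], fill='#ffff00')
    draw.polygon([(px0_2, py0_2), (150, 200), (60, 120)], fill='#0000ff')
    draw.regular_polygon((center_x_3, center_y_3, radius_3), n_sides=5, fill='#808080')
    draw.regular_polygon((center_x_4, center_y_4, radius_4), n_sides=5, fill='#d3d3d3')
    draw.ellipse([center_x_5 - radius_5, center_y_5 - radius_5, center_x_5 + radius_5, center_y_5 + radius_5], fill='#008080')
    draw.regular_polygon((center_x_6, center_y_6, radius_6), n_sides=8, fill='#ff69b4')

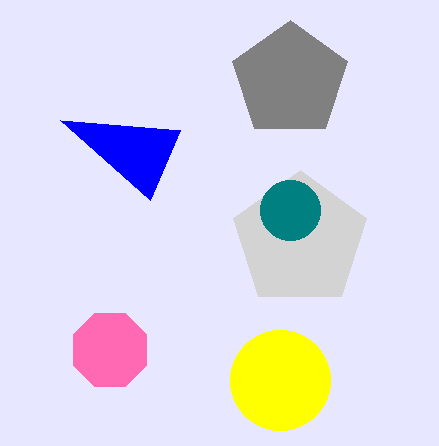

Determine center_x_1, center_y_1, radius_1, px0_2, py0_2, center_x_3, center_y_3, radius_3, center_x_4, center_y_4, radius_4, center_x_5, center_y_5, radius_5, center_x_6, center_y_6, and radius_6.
center_x_1 = 280, center_y_1 = 380, radius_1 = 50, px0_2 = 180, py0_2 = 130, center_x_3 = 290, center_y_3 = 80, radius_3 = 60, center_x_4 = 300, center_y_4 = 240, radius_4 = 70, center_x_5 = 290, center_y_5 = 210, radius_5 = 30, center_x_6 = 110, center_y_6 = 350, radius_6 = 40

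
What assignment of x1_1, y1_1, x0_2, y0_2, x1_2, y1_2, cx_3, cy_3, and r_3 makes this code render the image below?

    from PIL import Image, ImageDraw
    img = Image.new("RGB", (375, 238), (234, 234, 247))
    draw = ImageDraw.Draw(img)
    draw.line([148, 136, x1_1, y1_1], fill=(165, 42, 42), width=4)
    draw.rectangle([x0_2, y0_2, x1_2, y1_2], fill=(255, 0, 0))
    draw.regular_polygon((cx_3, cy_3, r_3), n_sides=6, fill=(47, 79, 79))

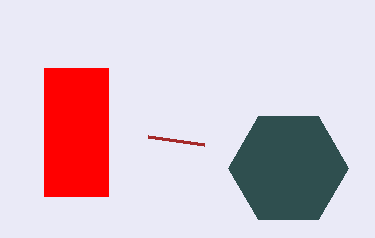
x1_1 = 204
y1_1 = 144
x0_2 = 44
y0_2 = 68
x1_2 = 108
y1_2 = 196
cx_3 = 288
cy_3 = 168
r_3 = 60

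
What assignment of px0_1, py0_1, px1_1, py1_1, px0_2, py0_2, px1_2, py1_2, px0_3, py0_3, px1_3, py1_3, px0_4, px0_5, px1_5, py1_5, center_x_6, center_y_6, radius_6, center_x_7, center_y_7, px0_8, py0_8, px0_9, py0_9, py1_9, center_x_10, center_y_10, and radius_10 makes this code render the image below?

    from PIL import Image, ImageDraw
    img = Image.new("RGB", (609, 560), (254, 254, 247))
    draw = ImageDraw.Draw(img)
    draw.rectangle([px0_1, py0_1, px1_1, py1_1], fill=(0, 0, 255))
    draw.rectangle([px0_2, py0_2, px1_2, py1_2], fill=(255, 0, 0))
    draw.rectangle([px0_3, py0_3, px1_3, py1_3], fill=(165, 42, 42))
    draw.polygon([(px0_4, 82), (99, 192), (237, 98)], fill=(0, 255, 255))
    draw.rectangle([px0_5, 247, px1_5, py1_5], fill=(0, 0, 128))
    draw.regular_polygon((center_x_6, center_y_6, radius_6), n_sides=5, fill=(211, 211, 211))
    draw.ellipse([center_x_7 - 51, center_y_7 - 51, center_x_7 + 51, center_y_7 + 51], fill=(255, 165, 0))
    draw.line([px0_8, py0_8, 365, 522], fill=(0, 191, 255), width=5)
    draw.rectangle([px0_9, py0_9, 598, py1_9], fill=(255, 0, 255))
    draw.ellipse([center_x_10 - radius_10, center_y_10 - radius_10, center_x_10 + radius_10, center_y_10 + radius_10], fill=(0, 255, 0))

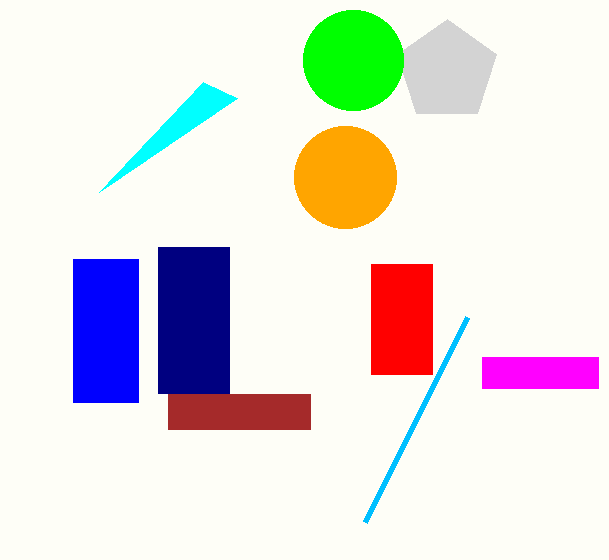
px0_1 = 73
py0_1 = 259
px1_1 = 138
py1_1 = 402
px0_2 = 371
py0_2 = 264
px1_2 = 432
py1_2 = 374
px0_3 = 168
py0_3 = 394
px1_3 = 310
py1_3 = 429
px0_4 = 203
px0_5 = 158
px1_5 = 229
py1_5 = 393
center_x_6 = 447
center_y_6 = 71
radius_6 = 52
center_x_7 = 345
center_y_7 = 177
px0_8 = 467
py0_8 = 317
px0_9 = 482
py0_9 = 357
py1_9 = 388
center_x_10 = 353
center_y_10 = 60
radius_10 = 50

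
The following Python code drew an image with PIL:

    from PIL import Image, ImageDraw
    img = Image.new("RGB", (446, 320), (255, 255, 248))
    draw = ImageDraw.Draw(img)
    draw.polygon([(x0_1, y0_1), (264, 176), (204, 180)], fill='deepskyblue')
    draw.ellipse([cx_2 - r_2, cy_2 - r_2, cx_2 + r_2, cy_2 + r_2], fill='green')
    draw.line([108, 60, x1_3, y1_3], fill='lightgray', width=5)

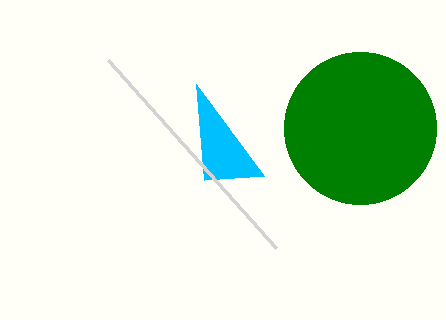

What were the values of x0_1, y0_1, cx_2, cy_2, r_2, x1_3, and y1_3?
x0_1 = 196, y0_1 = 84, cx_2 = 360, cy_2 = 128, r_2 = 76, x1_3 = 276, y1_3 = 248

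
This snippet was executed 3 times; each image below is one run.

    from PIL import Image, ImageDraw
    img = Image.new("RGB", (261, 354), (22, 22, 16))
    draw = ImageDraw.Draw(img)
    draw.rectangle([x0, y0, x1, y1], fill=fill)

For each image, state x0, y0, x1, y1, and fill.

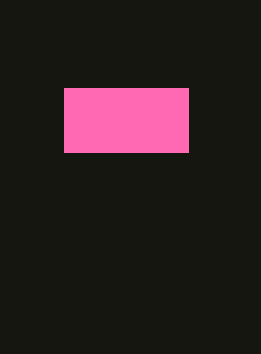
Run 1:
x0 = 64; y0 = 88; x1 = 188; y1 = 152; fill = 'hotpink'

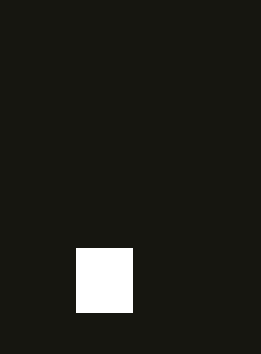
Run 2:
x0 = 76
y0 = 248
x1 = 132
y1 = 312
fill = 'white'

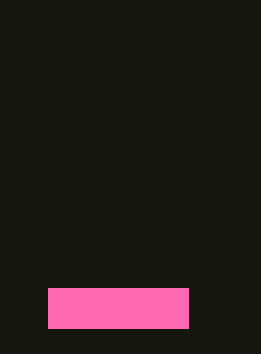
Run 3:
x0 = 48; y0 = 288; x1 = 188; y1 = 328; fill = 'hotpink'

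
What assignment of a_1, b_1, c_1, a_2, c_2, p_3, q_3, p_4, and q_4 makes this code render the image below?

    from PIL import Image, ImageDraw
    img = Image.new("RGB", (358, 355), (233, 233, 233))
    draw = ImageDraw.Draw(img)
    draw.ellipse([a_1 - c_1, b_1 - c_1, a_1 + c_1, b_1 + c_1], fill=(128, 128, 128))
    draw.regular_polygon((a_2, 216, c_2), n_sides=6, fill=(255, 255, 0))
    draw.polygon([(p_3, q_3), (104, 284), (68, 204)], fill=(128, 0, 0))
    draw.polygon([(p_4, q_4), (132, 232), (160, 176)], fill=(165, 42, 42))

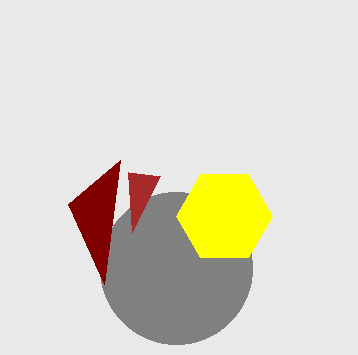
a_1 = 176; b_1 = 268; c_1 = 76; a_2 = 224; c_2 = 48; p_3 = 120; q_3 = 160; p_4 = 128; q_4 = 172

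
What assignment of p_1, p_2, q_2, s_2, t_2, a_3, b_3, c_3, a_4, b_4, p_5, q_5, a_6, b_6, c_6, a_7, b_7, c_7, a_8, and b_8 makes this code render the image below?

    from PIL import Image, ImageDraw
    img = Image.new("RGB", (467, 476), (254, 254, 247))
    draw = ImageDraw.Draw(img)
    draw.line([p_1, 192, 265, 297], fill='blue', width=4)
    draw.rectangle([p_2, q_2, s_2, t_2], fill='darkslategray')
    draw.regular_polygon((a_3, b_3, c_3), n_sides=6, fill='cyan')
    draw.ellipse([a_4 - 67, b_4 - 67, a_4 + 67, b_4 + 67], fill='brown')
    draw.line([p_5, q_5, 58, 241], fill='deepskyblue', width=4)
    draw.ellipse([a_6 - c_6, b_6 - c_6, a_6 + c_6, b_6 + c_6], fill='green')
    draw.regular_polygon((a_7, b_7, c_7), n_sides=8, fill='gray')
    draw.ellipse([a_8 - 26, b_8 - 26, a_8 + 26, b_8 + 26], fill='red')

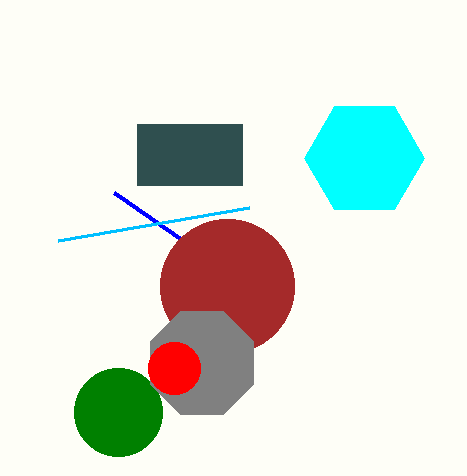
p_1 = 114
p_2 = 137
q_2 = 124
s_2 = 242
t_2 = 185
a_3 = 364
b_3 = 158
c_3 = 60
a_4 = 227
b_4 = 286
p_5 = 249
q_5 = 208
a_6 = 118
b_6 = 412
c_6 = 44
a_7 = 202
b_7 = 363
c_7 = 56
a_8 = 174
b_8 = 368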